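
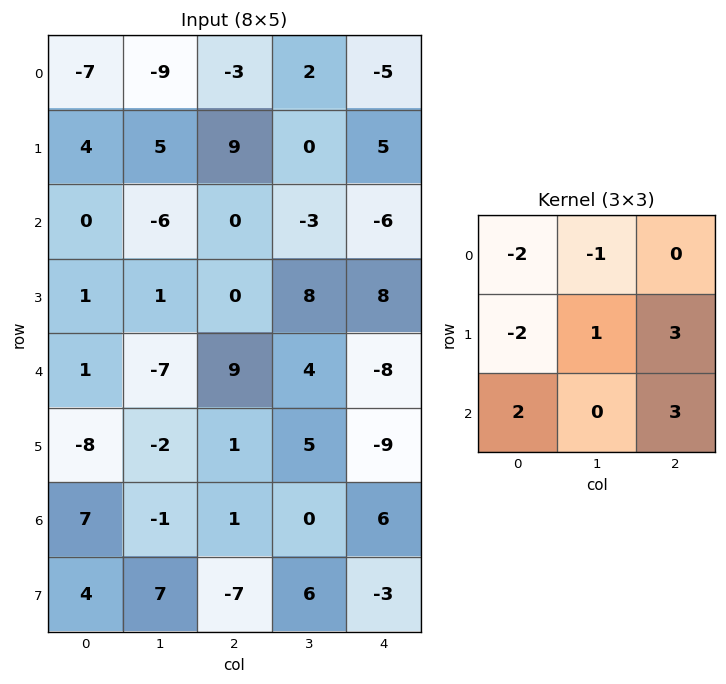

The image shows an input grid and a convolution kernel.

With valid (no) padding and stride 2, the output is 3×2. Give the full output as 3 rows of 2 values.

Output[0,0]: The receptive field on the input at this output position is [-7 -9 -3 / 4 5 9 / 0 -6 0]. Elementwise product with the kernel and sum: -7·-2 + -9·-1 + 4·-2 + 5·1 + 9·3 + 0·2 + 0·3.
Output[0,1]: The receptive field on the input at this output position is [-3 2 -5 / 9 0 5 / 0 -3 -6]. Elementwise product with the kernel and sum: -3·-2 + 2·-1 + 9·-2 + 0·1 + 5·3 + 0·2 + -6·3.

47 -17
34 29
39 -26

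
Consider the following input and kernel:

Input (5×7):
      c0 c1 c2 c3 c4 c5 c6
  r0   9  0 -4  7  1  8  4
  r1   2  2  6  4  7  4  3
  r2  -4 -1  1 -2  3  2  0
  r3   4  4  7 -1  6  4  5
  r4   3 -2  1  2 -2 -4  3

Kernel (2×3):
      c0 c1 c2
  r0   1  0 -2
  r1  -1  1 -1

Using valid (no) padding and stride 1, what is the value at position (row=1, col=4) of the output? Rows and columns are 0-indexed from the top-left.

0

The receptive field on the input at this output position is [7 4 3 / 3 2 0]. Elementwise product with the kernel and sum: 7·1 + 3·-2 + 3·-1 + 2·1 + 0·-1.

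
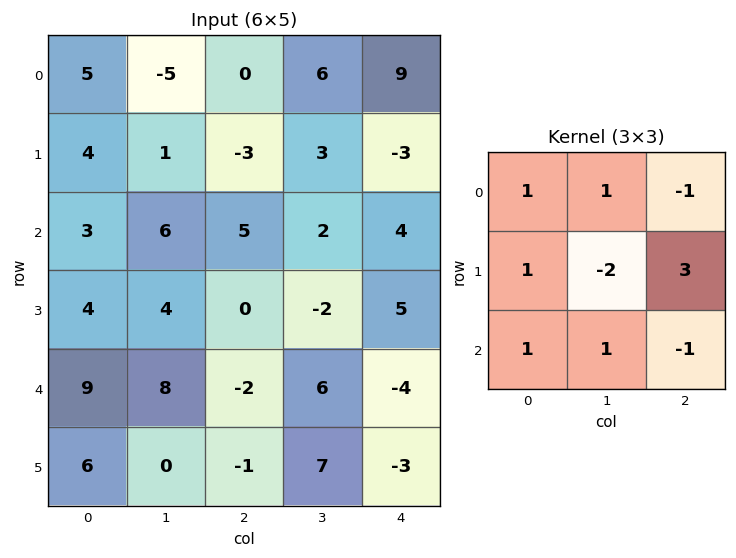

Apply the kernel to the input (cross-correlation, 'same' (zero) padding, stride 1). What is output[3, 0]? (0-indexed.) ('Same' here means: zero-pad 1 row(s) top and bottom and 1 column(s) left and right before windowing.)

The receptive field on the zero-padded input at this output position is [0 3 6 / 0 4 4 / 0 9 8]. Elementwise product with the kernel and sum: 0·1 + 3·1 + 6·-1 + 0·1 + 4·-2 + 4·3 + 0·1 + 9·1 + 8·-1.

2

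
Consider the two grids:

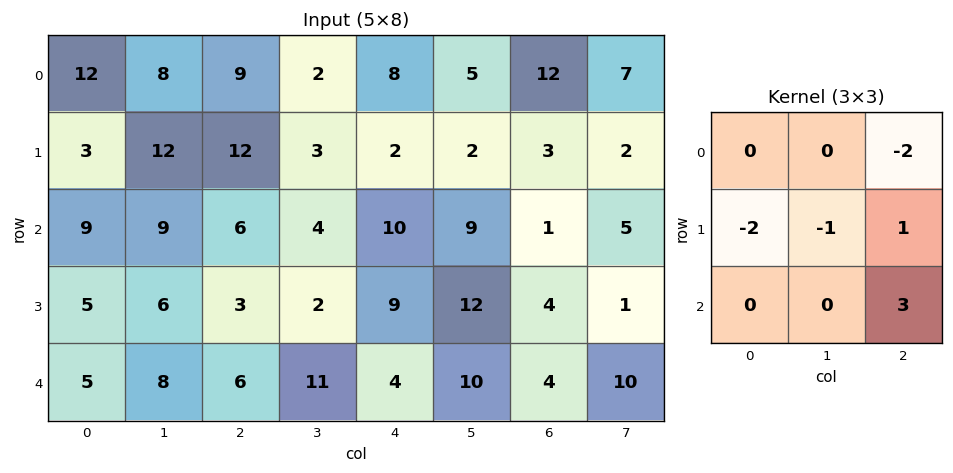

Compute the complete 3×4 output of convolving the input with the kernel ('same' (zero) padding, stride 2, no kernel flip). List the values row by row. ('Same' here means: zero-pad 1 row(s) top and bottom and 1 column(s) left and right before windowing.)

32 -14 -1 -9
-6 -20 23 -15
-9 -15 -40 -16

Output[0,0]: The receptive field on the zero-padded input at this output position is [0 0 0 / 0 12 8 / 0 3 12]. Elementwise product with the kernel and sum: 0·-2 + 0·-2 + 12·-1 + 8·1 + 12·3.
Output[0,1]: The receptive field on the zero-padded input at this output position is [0 0 0 / 8 9 2 / 12 12 3]. Elementwise product with the kernel and sum: 0·-2 + 8·-2 + 9·-1 + 2·1 + 3·3.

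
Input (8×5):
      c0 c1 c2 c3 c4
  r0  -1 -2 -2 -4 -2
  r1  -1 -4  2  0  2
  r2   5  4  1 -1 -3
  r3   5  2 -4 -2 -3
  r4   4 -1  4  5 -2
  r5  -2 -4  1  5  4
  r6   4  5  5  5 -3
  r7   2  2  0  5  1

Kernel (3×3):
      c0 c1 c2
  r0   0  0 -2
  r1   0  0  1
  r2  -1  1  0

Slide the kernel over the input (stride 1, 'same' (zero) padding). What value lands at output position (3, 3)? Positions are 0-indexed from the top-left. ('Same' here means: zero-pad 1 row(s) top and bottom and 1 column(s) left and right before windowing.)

4

The receptive field on the zero-padded input at this output position is [1 -1 -3 / -4 -2 -3 / 4 5 -2]. Elementwise product with the kernel and sum: -3·-2 + -3·1 + 4·-1 + 5·1.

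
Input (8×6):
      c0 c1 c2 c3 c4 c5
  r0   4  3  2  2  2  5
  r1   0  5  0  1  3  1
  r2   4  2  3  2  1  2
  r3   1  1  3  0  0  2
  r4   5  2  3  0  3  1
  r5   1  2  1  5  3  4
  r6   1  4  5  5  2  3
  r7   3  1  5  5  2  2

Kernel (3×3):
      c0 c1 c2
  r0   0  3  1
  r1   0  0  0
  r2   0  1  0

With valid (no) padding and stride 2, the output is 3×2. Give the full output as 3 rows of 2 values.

13 10
11 7
13 8

Output[0,0]: The receptive field on the input at this output position is [4 3 2 / 0 5 0 / 4 2 3]. Elementwise product with the kernel and sum: 3·3 + 2·1 + 2·1.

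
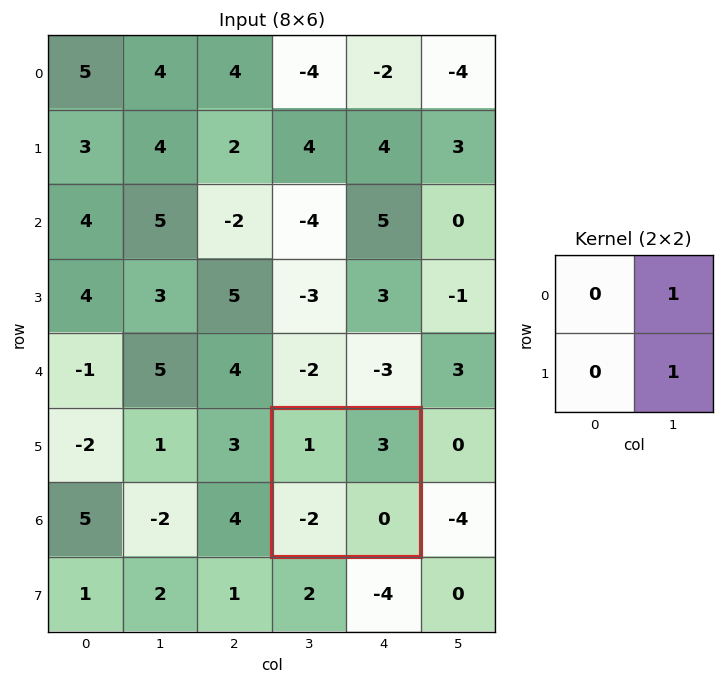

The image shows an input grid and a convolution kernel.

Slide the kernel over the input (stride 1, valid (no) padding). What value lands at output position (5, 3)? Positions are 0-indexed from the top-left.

3

The receptive field on the input at this output position is [1 3 / -2 0]. Elementwise product with the kernel and sum: 3·1 + 0·1.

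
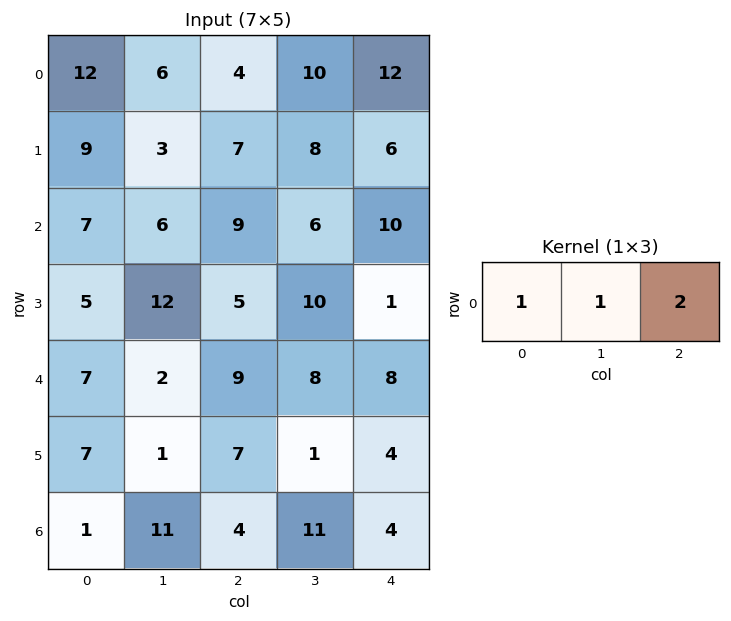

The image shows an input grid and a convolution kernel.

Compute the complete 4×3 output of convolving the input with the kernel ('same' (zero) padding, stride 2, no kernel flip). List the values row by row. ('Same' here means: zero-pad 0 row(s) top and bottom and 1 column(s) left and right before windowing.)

24 30 22
19 27 16
11 27 16
23 37 15

Output[0,0]: The receptive field on the zero-padded input at this output position is [0 12 6]. Elementwise product with the kernel and sum: 0·1 + 12·1 + 6·2.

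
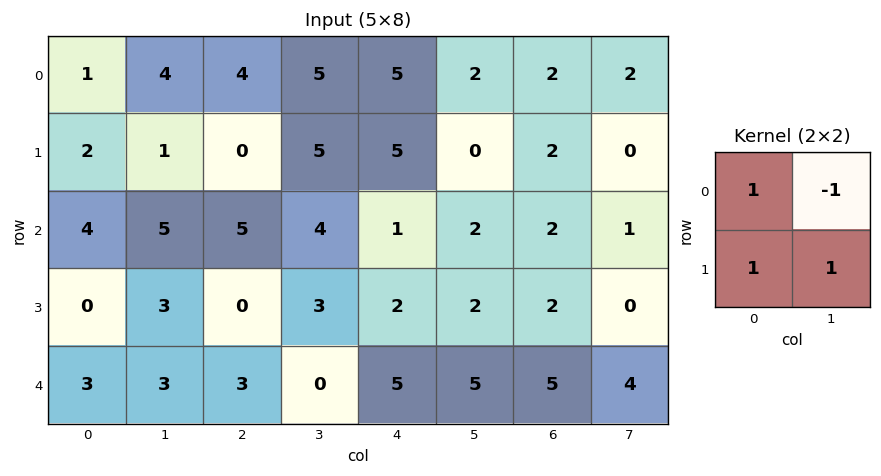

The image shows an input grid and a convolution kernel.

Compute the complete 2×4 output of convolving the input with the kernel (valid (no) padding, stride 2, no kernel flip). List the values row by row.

0 4 8 2
2 4 3 3

Output[0,0]: The receptive field on the input at this output position is [1 4 / 2 1]. Elementwise product with the kernel and sum: 1·1 + 4·-1 + 2·1 + 1·1.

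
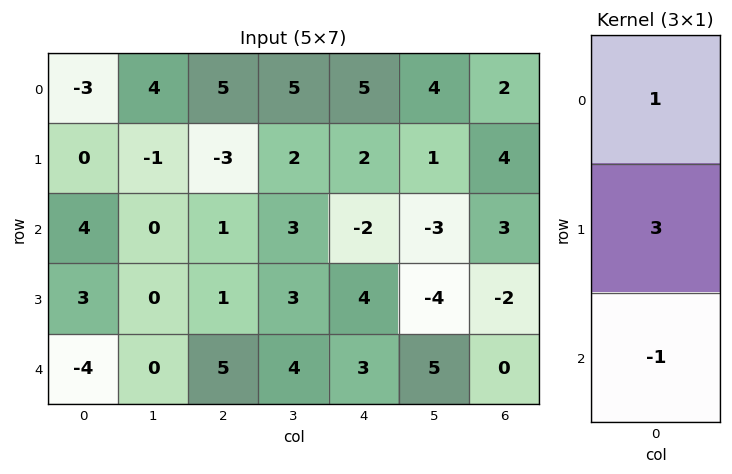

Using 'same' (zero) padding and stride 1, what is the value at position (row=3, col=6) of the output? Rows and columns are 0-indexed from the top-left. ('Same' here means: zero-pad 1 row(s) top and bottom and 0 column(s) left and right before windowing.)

-3

The receptive field on the zero-padded input at this output position is [3 / -2 / 0]. Elementwise product with the kernel and sum: 3·1 + -2·3 + 0·-1.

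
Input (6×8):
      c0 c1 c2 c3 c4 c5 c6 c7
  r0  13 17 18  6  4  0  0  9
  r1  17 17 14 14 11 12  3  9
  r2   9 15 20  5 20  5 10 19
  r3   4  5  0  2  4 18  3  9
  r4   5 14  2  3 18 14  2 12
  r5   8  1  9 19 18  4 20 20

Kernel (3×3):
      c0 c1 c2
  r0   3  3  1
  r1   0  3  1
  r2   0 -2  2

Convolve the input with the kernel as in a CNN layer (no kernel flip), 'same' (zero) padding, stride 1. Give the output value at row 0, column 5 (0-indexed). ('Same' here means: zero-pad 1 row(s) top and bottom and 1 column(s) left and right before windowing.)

-18

The receptive field on the zero-padded input at this output position is [0 0 0 / 4 0 0 / 11 12 3]. Elementwise product with the kernel and sum: 0·3 + 0·3 + 0·1 + 0·3 + 0·1 + 12·-2 + 3·2.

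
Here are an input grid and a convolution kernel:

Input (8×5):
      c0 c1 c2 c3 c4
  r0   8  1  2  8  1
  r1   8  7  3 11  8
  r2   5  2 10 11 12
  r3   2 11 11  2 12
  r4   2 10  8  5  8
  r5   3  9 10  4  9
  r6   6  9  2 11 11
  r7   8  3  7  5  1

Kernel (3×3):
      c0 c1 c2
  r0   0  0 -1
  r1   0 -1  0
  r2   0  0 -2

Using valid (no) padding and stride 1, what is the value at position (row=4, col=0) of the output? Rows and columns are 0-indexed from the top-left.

-21

The receptive field on the input at this output position is [2 10 8 / 3 9 10 / 6 9 2]. Elementwise product with the kernel and sum: 8·-1 + 9·-1 + 2·-2.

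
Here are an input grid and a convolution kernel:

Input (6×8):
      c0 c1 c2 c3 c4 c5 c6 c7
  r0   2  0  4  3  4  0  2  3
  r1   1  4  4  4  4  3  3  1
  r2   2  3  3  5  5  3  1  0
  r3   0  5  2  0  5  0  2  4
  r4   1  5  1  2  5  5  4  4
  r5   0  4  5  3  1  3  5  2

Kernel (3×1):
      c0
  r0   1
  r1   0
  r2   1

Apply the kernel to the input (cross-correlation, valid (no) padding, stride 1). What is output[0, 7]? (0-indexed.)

The receptive field on the input at this output position is [3 / 1 / 0]. Elementwise product with the kernel and sum: 3·1 + 0·1.

3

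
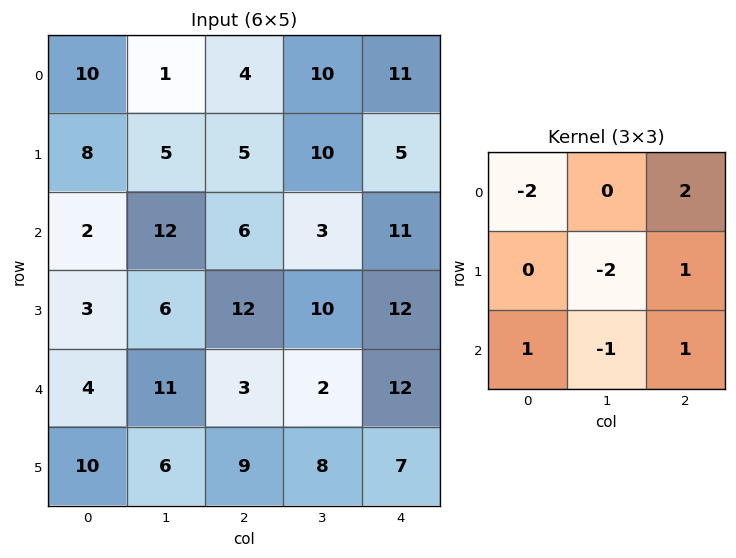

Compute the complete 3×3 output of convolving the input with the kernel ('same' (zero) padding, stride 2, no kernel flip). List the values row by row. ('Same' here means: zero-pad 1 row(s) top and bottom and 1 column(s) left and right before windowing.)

-22 12 -17
21 5 -44
11 9 -43

Output[0,0]: The receptive field on the zero-padded input at this output position is [0 0 0 / 0 10 1 / 0 8 5]. Elementwise product with the kernel and sum: 0·-2 + 0·2 + 10·-2 + 1·1 + 0·1 + 8·-1 + 5·1.
Output[0,1]: The receptive field on the zero-padded input at this output position is [0 0 0 / 1 4 10 / 5 5 10]. Elementwise product with the kernel and sum: 0·-2 + 0·2 + 4·-2 + 10·1 + 5·1 + 5·-1 + 10·1.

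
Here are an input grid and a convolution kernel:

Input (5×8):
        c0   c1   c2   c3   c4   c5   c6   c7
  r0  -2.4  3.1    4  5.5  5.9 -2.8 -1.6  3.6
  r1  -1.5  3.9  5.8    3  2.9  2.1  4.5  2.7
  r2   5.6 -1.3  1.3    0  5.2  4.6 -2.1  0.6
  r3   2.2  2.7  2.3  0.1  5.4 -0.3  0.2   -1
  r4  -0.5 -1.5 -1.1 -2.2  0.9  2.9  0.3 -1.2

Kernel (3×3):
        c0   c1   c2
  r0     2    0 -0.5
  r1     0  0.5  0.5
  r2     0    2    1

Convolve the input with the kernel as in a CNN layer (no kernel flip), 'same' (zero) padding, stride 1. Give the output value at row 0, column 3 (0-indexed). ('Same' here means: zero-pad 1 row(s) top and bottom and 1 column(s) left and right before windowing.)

14.6

The receptive field on the zero-padded input at this output position is [0 0 0 / 4 5.5 5.9 / 5.8 3 2.9]. Elementwise product with the kernel and sum: 0·2 + 0·-0.5 + 5.5·0.5 + 5.9·0.5 + 3·2 + 2.9·1.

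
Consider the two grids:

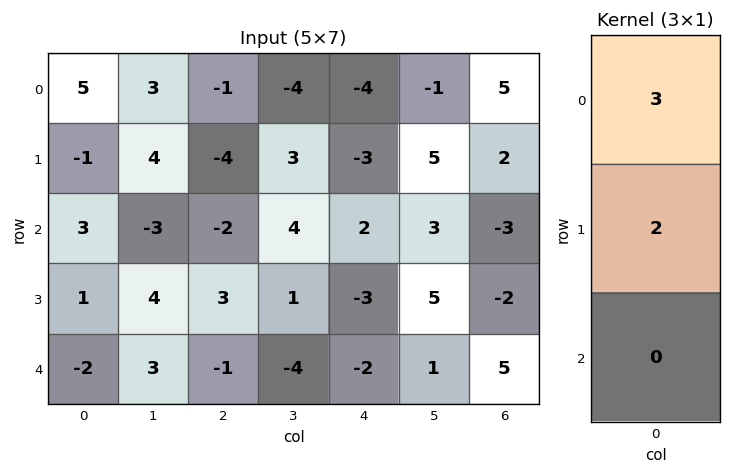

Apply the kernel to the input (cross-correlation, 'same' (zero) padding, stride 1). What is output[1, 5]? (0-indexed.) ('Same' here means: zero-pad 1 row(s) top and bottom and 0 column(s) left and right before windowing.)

7

The receptive field on the zero-padded input at this output position is [-1 / 5 / 3]. Elementwise product with the kernel and sum: -1·3 + 5·2.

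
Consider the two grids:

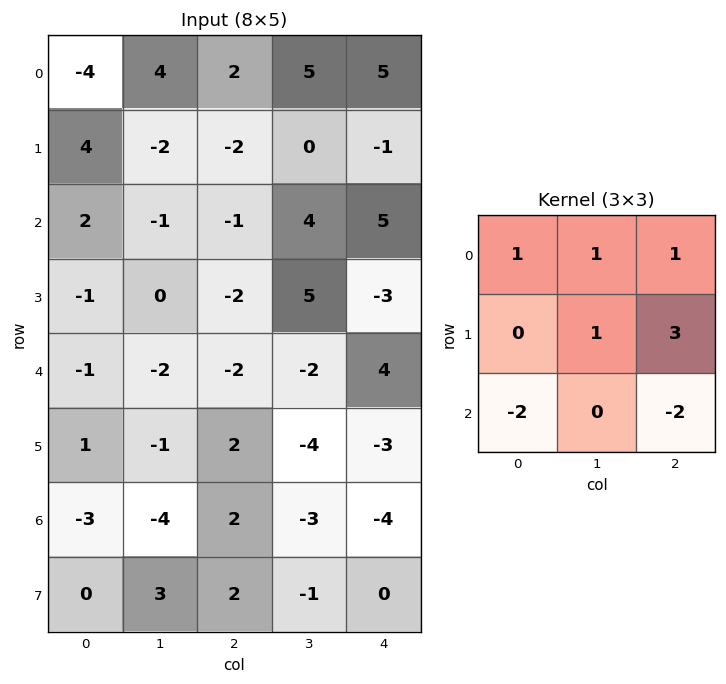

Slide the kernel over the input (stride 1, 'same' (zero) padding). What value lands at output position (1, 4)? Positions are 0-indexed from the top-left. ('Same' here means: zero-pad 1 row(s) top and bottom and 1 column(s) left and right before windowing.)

The receptive field on the zero-padded input at this output position is [5 5 0 / 0 -1 0 / 4 5 0]. Elementwise product with the kernel and sum: 5·1 + 5·1 + 0·1 + -1·1 + 0·3 + 4·-2 + 0·-2.

1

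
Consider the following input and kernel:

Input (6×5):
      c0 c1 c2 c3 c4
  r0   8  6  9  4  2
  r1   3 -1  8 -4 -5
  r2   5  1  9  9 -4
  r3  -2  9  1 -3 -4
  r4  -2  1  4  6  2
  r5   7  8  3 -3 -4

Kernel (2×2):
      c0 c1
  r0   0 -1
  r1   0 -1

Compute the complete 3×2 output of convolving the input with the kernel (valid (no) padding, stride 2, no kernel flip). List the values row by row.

Output[0,0]: The receptive field on the input at this output position is [8 6 / 3 -1]. Elementwise product with the kernel and sum: 6·-1 + -1·-1.
Output[0,1]: The receptive field on the input at this output position is [9 4 / 8 -4]. Elementwise product with the kernel and sum: 4·-1 + -4·-1.

-5 0
-10 -6
-9 -3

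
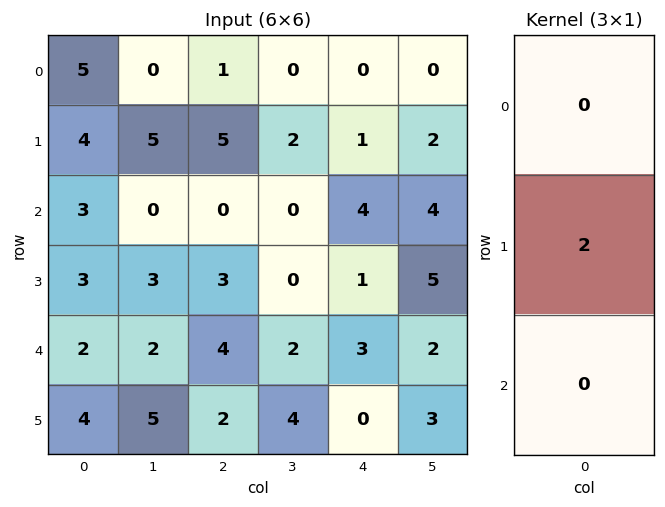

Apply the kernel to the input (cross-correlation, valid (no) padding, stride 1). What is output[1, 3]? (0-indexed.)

0

The receptive field on the input at this output position is [2 / 0 / 0]. Elementwise product with the kernel and sum: 0·2.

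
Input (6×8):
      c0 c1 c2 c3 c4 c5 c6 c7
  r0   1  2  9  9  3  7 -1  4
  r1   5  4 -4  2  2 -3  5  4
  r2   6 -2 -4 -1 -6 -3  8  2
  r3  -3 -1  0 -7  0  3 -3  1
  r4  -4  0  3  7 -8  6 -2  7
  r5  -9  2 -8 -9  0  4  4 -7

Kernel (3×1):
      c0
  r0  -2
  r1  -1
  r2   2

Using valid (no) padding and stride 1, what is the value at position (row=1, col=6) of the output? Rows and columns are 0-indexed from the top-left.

The receptive field on the input at this output position is [5 / 8 / -3]. Elementwise product with the kernel and sum: 5·-2 + 8·-1 + -3·2.

-24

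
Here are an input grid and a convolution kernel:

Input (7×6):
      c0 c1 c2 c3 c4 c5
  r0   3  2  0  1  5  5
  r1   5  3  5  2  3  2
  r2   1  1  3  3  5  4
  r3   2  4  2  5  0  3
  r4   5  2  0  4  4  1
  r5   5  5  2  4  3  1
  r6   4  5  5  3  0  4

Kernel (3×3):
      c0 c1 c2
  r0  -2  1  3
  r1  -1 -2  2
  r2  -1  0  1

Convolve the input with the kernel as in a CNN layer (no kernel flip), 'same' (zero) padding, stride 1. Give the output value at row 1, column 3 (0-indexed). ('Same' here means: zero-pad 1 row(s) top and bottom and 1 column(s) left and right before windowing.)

The receptive field on the zero-padded input at this output position is [0 1 5 / 5 2 3 / 3 3 5]. Elementwise product with the kernel and sum: 0·-2 + 1·1 + 5·3 + 5·-1 + 2·-2 + 3·2 + 3·-1 + 5·1.

15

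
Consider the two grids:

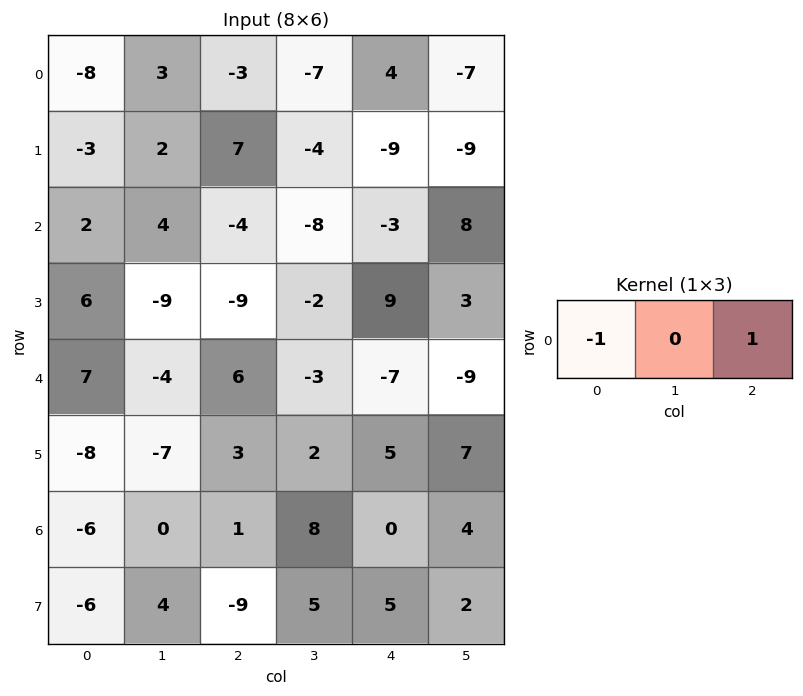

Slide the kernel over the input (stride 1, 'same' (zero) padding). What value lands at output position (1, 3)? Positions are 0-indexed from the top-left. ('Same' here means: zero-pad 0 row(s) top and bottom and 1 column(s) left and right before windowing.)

-16

The receptive field on the zero-padded input at this output position is [7 -4 -9]. Elementwise product with the kernel and sum: 7·-1 + -9·1.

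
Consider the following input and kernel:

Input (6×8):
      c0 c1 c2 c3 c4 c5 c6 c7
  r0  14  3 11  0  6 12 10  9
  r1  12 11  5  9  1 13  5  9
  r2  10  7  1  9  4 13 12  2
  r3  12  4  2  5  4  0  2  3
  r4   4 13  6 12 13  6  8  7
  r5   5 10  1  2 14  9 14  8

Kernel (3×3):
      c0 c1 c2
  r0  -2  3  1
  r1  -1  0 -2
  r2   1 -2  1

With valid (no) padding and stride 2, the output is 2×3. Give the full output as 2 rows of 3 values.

Output[0,0]: The receptive field on the input at this output position is [14 3 11 / 12 11 5 / 10 7 1]. Elementwise product with the kernel and sum: 14·-2 + 3·3 + 11·1 + 12·-1 + 5·-2 + 10·1 + 7·-2 + 1·1.
Output[0,1]: The receptive field on the input at this output position is [11 0 6 / 5 9 1 / 1 9 4]. Elementwise product with the kernel and sum: 11·-2 + 0·3 + 6·1 + 5·-1 + 1·-2 + 1·1 + 9·-2 + 4·1.

-33 -36 13
-30 14 44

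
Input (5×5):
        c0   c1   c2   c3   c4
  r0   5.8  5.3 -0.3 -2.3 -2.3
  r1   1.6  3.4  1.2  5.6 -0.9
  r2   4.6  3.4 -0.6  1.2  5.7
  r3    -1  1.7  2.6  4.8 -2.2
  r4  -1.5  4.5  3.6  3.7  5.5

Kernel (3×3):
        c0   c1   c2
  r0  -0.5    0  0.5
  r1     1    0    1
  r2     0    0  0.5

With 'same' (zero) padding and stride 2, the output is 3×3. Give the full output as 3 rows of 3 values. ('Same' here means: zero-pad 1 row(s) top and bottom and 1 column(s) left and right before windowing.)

7 5.8 -2.3
5.95 8.1 -1.6
5.35 9.75 1.3

Output[0,0]: The receptive field on the zero-padded input at this output position is [0 0 0 / 0 5.8 5.3 / 0 1.6 3.4]. Elementwise product with the kernel and sum: 0·-0.5 + 0·0.5 + 0·1 + 5.3·1 + 3.4·0.5.
Output[0,1]: The receptive field on the zero-padded input at this output position is [0 0 0 / 5.3 -0.3 -2.3 / 3.4 1.2 5.6]. Elementwise product with the kernel and sum: 0·-0.5 + 0·0.5 + 5.3·1 + -2.3·1 + 5.6·0.5.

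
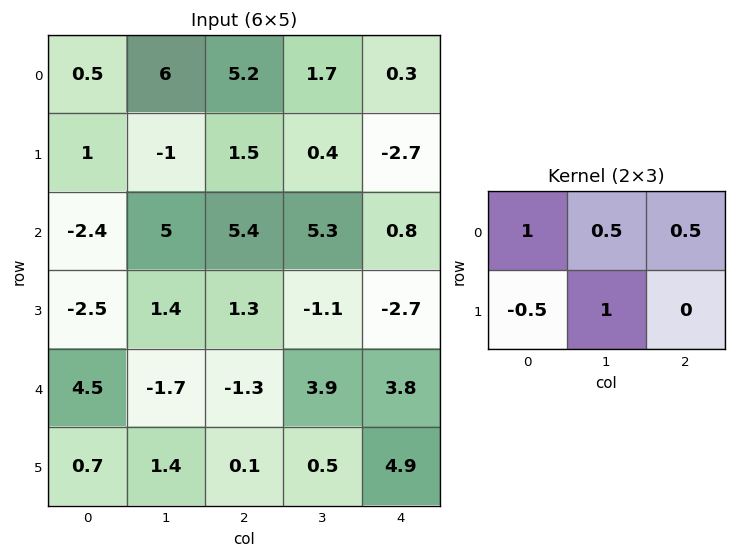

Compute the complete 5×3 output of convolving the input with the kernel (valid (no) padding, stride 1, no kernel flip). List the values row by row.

4.6 11.45 5.85
7.45 2.85 2.95
5.45 10.95 6.7
-5.1 1.05 3.95
4.05 -1 3

Output[0,0]: The receptive field on the input at this output position is [0.5 6 5.2 / 1 -1 1.5]. Elementwise product with the kernel and sum: 0.5·1 + 6·0.5 + 5.2·0.5 + 1·-0.5 + -1·1.
Output[0,1]: The receptive field on the input at this output position is [6 5.2 1.7 / -1 1.5 0.4]. Elementwise product with the kernel and sum: 6·1 + 5.2·0.5 + 1.7·0.5 + -1·-0.5 + 1.5·1.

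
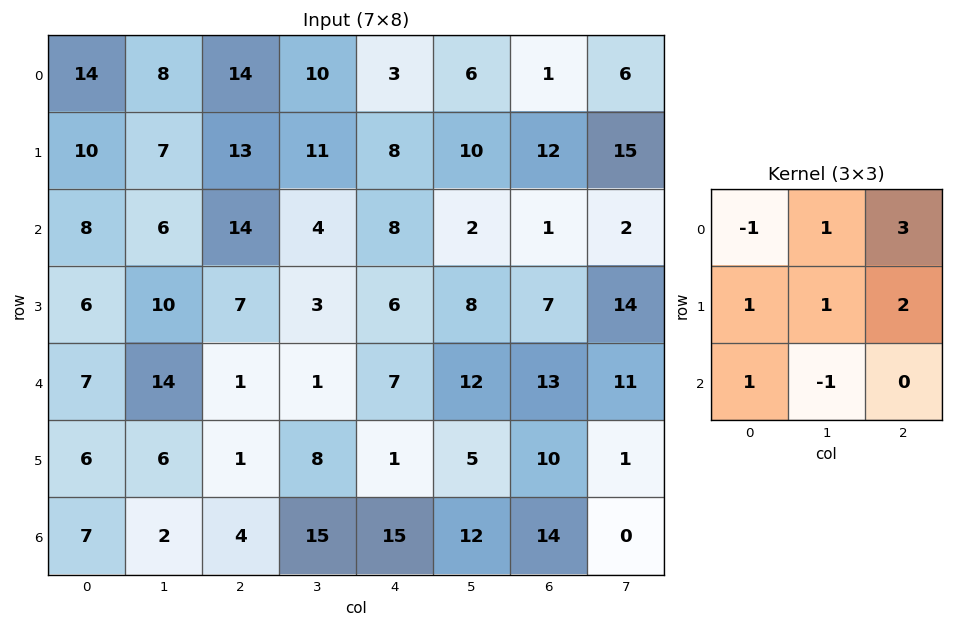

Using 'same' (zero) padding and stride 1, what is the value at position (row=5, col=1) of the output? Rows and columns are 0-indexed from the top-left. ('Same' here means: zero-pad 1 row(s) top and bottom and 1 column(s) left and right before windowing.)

29

The receptive field on the zero-padded input at this output position is [7 14 1 / 6 6 1 / 7 2 4]. Elementwise product with the kernel and sum: 7·-1 + 14·1 + 1·3 + 6·1 + 6·1 + 1·2 + 7·1 + 2·-1.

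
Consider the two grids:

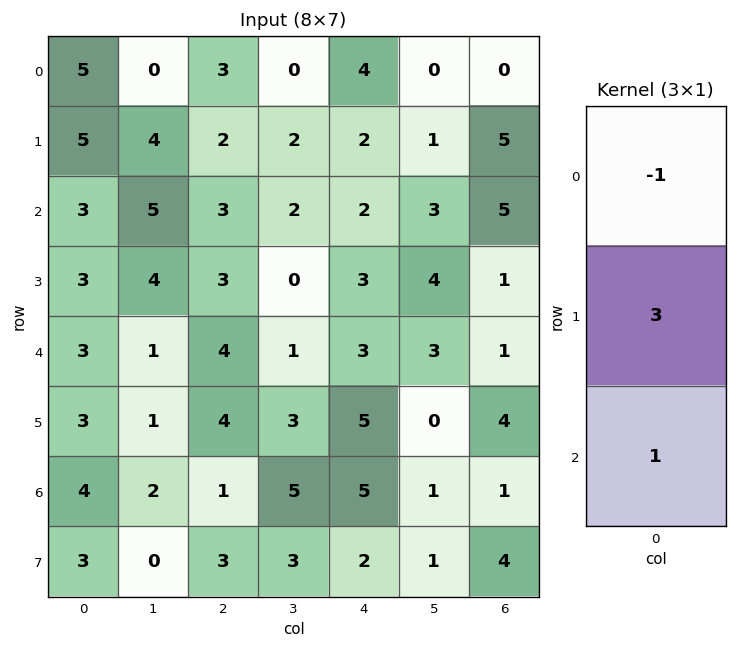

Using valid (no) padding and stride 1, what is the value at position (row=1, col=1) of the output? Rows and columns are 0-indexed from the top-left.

The receptive field on the input at this output position is [4 / 5 / 4]. Elementwise product with the kernel and sum: 4·-1 + 5·3 + 4·1.

15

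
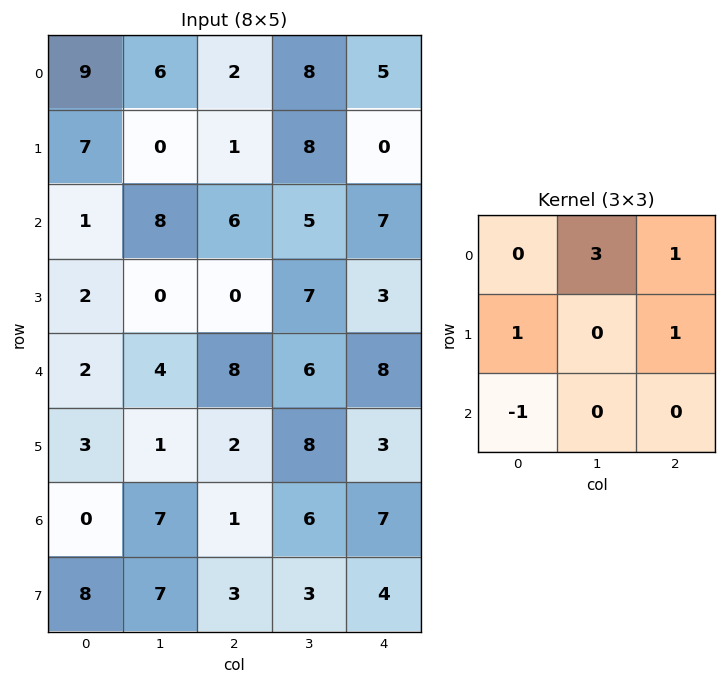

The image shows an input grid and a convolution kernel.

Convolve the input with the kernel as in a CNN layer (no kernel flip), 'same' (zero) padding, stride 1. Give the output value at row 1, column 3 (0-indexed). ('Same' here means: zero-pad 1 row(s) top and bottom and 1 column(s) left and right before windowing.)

The receptive field on the zero-padded input at this output position is [2 8 5 / 1 8 0 / 6 5 7]. Elementwise product with the kernel and sum: 8·3 + 5·1 + 1·1 + 0·1 + 6·-1.

24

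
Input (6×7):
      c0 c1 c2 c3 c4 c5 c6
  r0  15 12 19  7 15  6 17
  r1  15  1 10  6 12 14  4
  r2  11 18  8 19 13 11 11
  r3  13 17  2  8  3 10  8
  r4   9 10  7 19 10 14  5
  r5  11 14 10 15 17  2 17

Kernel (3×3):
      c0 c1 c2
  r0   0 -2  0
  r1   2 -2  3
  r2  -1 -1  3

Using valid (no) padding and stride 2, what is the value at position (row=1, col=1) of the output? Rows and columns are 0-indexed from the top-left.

The receptive field on the input at this output position is [8 19 13 / 2 8 3 / 7 19 10]. Elementwise product with the kernel and sum: 19·-2 + 2·2 + 8·-2 + 3·3 + 7·-1 + 19·-1 + 10·3.

-37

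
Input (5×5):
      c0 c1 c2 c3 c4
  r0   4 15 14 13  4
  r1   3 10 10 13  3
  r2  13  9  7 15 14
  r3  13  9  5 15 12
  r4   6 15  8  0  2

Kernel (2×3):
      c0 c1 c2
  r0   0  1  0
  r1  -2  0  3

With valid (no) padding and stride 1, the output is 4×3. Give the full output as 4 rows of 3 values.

39 33 2
5 37 41
-2 34 41
21 -25 5

Output[0,0]: The receptive field on the input at this output position is [4 15 14 / 3 10 10]. Elementwise product with the kernel and sum: 15·1 + 3·-2 + 10·3.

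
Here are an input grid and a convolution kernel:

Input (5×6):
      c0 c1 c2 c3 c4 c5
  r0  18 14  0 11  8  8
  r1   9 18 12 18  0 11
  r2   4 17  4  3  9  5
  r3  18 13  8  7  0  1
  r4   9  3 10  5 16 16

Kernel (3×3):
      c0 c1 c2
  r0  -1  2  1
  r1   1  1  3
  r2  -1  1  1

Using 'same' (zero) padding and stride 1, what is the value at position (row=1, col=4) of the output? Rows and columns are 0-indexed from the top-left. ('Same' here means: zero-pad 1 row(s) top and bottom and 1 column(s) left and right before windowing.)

The receptive field on the zero-padded input at this output position is [11 8 8 / 18 0 11 / 3 9 5]. Elementwise product with the kernel and sum: 11·-1 + 8·2 + 8·1 + 18·1 + 0·1 + 11·3 + 3·-1 + 9·1 + 5·1.

75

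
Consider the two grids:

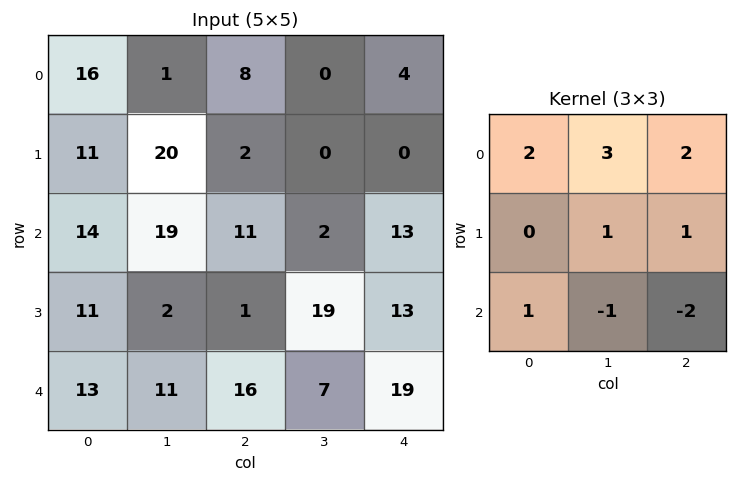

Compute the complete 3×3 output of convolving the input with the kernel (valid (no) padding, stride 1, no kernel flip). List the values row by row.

Output[0,0]: The receptive field on the input at this output position is [16 1 8 / 11 20 2 / 14 19 11]. Elementwise product with the kernel and sum: 16·2 + 1·3 + 8·2 + 20·1 + 2·1 + 14·1 + 19·-1 + 11·-2.

46 32 7
123 22 -25
80 76 57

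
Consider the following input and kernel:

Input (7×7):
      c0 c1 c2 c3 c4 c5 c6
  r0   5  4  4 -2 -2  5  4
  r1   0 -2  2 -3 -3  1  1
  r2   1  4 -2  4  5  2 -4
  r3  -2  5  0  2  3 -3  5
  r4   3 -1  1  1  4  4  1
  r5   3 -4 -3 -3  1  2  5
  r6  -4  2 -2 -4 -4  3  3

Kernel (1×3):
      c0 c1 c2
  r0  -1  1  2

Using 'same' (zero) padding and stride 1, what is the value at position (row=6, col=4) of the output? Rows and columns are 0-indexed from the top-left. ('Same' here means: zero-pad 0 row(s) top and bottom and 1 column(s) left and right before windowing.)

The receptive field on the zero-padded input at this output position is [-4 -4 3]. Elementwise product with the kernel and sum: -4·-1 + -4·1 + 3·2.

6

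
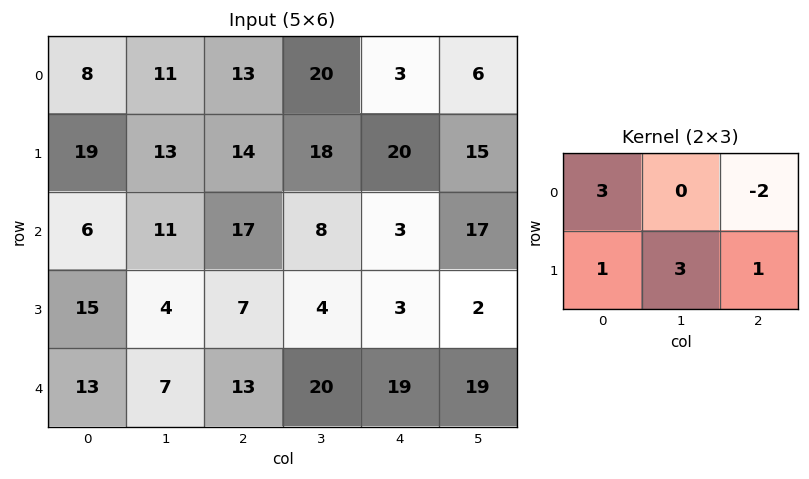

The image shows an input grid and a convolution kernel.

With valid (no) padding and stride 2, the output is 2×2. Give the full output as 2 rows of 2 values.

70 121
18 67

Output[0,0]: The receptive field on the input at this output position is [8 11 13 / 19 13 14]. Elementwise product with the kernel and sum: 8·3 + 13·-2 + 19·1 + 13·3 + 14·1.
Output[0,1]: The receptive field on the input at this output position is [13 20 3 / 14 18 20]. Elementwise product with the kernel and sum: 13·3 + 3·-2 + 14·1 + 18·3 + 20·1.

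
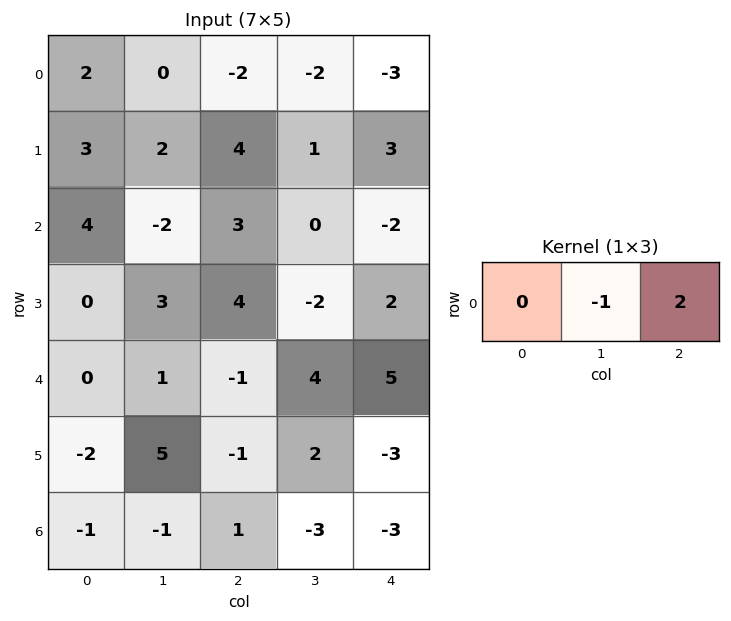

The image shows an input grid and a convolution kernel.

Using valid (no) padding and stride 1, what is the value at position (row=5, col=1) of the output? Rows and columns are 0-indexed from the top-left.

5

The receptive field on the input at this output position is [5 -1 2]. Elementwise product with the kernel and sum: -1·-1 + 2·2.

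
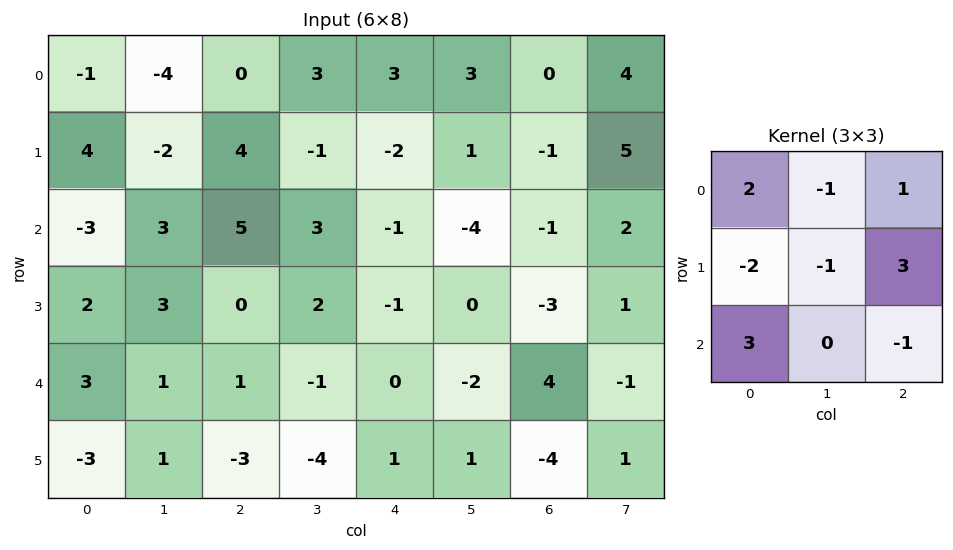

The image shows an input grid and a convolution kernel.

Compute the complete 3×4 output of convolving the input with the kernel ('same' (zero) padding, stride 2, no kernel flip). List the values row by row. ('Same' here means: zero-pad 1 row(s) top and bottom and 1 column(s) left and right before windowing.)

-9 12 -4 4
3 -4 -10 22
0 9 -12 3

Output[0,0]: The receptive field on the zero-padded input at this output position is [0 0 0 / 0 -1 -4 / 0 4 -2]. Elementwise product with the kernel and sum: 0·2 + 0·-1 + 0·1 + 0·-2 + -1·-1 + -4·3 + 0·3 + -2·-1.
Output[0,1]: The receptive field on the zero-padded input at this output position is [0 0 0 / -4 0 3 / -2 4 -1]. Elementwise product with the kernel and sum: 0·2 + 0·-1 + 0·1 + -4·-2 + 0·-1 + 3·3 + -2·3 + -1·-1.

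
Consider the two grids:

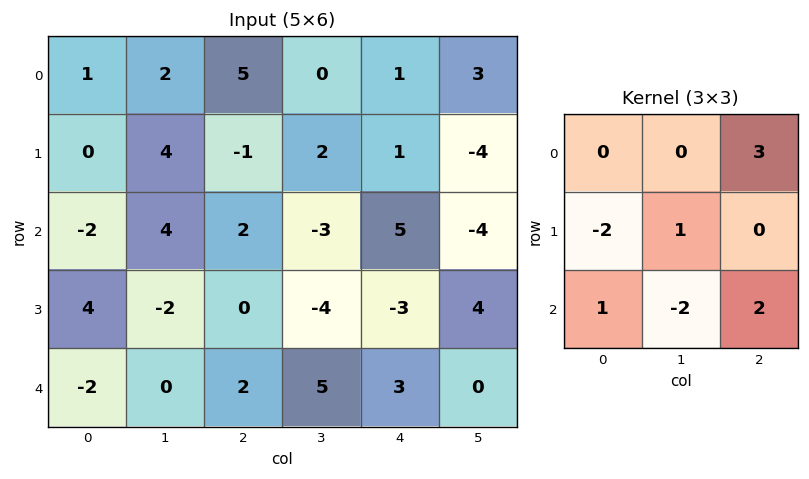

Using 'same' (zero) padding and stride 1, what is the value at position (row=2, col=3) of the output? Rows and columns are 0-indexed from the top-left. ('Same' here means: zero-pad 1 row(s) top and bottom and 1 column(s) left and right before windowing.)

-2

The receptive field on the zero-padded input at this output position is [-1 2 1 / 2 -3 5 / 0 -4 -3]. Elementwise product with the kernel and sum: 1·3 + 2·-2 + -3·1 + 0·1 + -4·-2 + -3·2.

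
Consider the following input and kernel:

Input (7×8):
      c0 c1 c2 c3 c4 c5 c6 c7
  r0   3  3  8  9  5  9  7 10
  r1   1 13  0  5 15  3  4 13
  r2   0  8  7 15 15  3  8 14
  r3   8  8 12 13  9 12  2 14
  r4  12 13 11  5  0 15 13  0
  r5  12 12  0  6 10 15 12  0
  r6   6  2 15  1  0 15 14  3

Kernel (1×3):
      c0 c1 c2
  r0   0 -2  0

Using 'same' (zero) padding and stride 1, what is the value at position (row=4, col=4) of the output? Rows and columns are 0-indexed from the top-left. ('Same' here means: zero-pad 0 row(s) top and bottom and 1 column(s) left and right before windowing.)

0

The receptive field on the zero-padded input at this output position is [5 0 15]. Elementwise product with the kernel and sum: 0·-2.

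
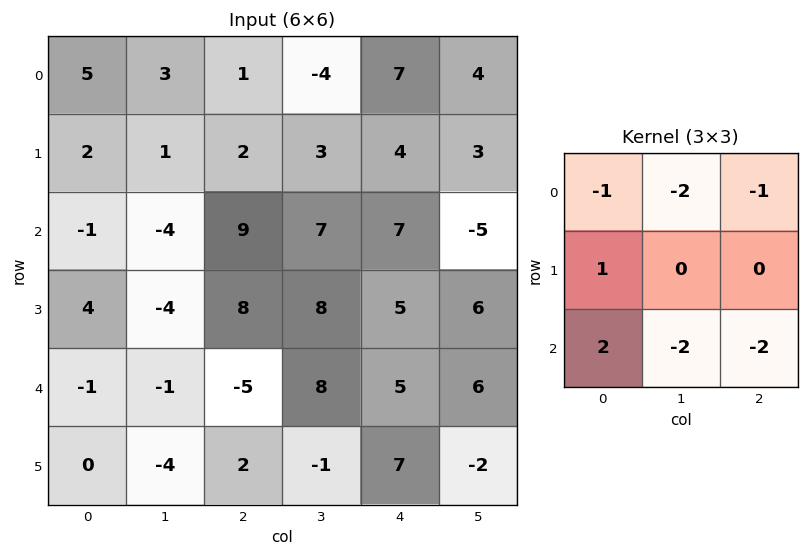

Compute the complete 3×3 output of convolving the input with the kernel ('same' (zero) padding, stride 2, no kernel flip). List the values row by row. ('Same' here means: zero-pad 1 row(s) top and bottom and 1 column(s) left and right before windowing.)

-6 -5 -12
-5 -52 -13
4 -31 -28

Output[0,0]: The receptive field on the zero-padded input at this output position is [0 0 0 / 0 5 3 / 0 2 1]. Elementwise product with the kernel and sum: 0·-1 + 0·-2 + 0·-1 + 0·1 + 0·2 + 2·-2 + 1·-2.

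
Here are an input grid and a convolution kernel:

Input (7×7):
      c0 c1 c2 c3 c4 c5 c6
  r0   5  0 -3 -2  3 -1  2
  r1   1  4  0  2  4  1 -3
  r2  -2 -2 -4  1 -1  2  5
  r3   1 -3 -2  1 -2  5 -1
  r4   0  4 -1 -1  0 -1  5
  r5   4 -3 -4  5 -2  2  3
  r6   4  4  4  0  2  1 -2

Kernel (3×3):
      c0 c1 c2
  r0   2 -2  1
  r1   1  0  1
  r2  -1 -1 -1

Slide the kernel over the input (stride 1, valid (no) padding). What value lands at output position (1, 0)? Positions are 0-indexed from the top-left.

-8

The receptive field on the input at this output position is [1 4 0 / -2 -2 -4 / 1 -3 -2]. Elementwise product with the kernel and sum: 1·2 + 4·-2 + 0·1 + -2·1 + -4·1 + 1·-1 + -3·-1 + -2·-1.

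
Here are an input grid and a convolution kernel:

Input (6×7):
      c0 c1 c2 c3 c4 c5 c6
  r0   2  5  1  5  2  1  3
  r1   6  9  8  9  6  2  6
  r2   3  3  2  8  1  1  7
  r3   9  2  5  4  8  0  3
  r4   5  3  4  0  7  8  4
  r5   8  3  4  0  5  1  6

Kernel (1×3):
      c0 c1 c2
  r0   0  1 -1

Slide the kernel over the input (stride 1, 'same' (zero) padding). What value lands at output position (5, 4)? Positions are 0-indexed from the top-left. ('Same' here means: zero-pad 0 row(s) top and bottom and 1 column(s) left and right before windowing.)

4

The receptive field on the zero-padded input at this output position is [0 5 1]. Elementwise product with the kernel and sum: 5·1 + 1·-1.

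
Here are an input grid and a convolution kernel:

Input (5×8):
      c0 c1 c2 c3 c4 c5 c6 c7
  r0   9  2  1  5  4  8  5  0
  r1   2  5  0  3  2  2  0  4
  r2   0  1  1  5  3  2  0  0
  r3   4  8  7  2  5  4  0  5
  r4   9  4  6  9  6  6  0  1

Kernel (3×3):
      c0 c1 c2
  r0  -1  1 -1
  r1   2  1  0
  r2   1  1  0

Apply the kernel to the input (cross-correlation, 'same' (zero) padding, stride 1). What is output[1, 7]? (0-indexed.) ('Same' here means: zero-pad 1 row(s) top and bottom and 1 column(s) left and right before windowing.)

The receptive field on the zero-padded input at this output position is [5 0 0 / 0 4 0 / 0 0 0]. Elementwise product with the kernel and sum: 5·-1 + 0·1 + 0·-1 + 0·2 + 4·1 + 0·1 + 0·1.

-1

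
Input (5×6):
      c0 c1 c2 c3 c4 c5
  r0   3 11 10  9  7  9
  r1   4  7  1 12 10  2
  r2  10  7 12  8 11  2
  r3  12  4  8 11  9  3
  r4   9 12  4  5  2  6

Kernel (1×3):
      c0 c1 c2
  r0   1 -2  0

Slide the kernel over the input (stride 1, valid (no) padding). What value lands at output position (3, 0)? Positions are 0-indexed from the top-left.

4

The receptive field on the input at this output position is [12 4 8]. Elementwise product with the kernel and sum: 12·1 + 4·-2.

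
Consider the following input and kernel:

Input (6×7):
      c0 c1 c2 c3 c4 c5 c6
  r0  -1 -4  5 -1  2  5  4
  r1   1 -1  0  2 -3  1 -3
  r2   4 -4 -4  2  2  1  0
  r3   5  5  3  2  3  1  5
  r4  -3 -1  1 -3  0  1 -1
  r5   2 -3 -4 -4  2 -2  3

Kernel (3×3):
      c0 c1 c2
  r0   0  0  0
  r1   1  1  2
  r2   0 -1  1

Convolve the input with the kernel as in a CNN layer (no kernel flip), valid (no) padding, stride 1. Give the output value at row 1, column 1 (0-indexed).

The receptive field on the input at this output position is [-1 0 2 / -4 -4 2 / 5 3 2]. Elementwise product with the kernel and sum: -4·1 + -4·1 + 2·2 + 3·-1 + 2·1.

-5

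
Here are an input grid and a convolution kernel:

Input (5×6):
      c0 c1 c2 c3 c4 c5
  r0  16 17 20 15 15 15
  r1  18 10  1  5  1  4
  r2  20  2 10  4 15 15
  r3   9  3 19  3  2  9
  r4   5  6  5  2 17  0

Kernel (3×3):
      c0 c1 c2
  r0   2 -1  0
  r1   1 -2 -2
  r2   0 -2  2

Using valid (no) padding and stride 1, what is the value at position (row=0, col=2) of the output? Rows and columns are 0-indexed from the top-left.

36

The receptive field on the input at this output position is [20 15 15 / 1 5 1 / 10 4 15]. Elementwise product with the kernel and sum: 20·2 + 15·-1 + 1·1 + 5·-2 + 1·-2 + 4·-2 + 15·2.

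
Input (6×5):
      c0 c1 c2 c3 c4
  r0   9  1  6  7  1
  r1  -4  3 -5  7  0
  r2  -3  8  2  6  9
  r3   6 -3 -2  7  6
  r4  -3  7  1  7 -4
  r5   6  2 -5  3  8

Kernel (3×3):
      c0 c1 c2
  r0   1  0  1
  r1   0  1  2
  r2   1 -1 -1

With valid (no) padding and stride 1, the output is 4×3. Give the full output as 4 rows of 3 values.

-5 17 1
14 16 4
-19 25 28
22 23 -13

Output[0,0]: The receptive field on the input at this output position is [9 1 6 / -4 3 -5 / -3 8 2]. Elementwise product with the kernel and sum: 9·1 + 6·1 + 3·1 + -5·2 + -3·1 + 8·-1 + 2·-1.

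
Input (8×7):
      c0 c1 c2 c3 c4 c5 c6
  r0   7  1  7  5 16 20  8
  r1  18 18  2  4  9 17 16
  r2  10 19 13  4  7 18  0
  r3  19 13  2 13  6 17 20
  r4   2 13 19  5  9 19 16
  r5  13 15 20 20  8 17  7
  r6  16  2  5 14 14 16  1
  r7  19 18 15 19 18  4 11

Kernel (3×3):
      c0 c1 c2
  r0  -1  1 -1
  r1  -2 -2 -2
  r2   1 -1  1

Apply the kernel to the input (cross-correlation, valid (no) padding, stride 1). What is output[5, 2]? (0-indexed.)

-60

The receptive field on the input at this output position is [20 20 8 / 5 14 14 / 15 19 18]. Elementwise product with the kernel and sum: 20·-1 + 20·1 + 8·-1 + 5·-2 + 14·-2 + 14·-2 + 15·1 + 19·-1 + 18·1.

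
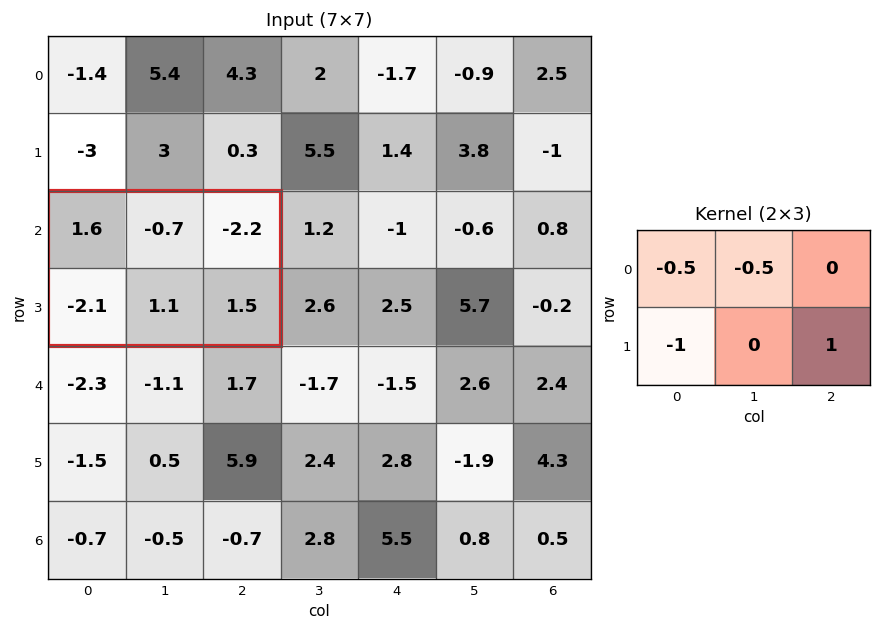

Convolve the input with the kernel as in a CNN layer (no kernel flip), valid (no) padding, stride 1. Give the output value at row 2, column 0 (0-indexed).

3.15

The receptive field on the input at this output position is [1.6 -0.7 -2.2 / -2.1 1.1 1.5]. Elementwise product with the kernel and sum: 1.6·-0.5 + -0.7·-0.5 + -2.1·-1 + 1.5·1.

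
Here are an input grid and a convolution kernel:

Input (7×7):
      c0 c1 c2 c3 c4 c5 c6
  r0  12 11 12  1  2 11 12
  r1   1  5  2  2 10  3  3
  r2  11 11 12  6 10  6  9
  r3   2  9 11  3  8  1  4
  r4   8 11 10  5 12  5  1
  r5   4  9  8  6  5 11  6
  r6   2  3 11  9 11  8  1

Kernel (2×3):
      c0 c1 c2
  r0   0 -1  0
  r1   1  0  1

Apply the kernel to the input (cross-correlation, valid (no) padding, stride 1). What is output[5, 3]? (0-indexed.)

The receptive field on the input at this output position is [6 5 11 / 9 11 8]. Elementwise product with the kernel and sum: 5·-1 + 9·1 + 8·1.

12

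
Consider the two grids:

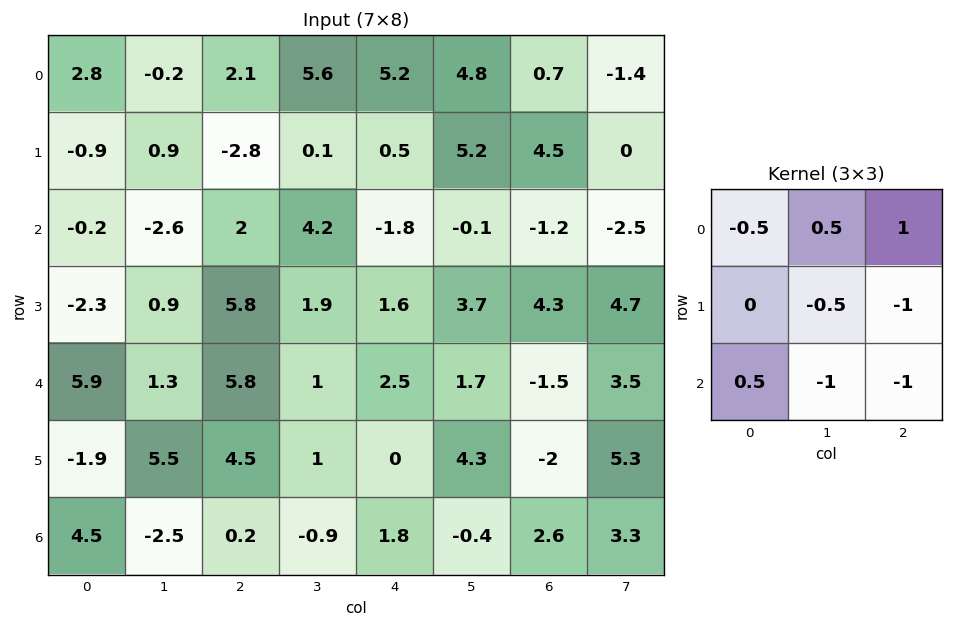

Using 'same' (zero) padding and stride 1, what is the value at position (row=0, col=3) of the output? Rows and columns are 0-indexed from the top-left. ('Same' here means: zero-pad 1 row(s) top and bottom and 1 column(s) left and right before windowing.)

-10

The receptive field on the zero-padded input at this output position is [0 0 0 / 2.1 5.6 5.2 / -2.8 0.1 0.5]. Elementwise product with the kernel and sum: 0·-0.5 + 0·0.5 + 0·1 + 5.6·-0.5 + 5.2·-1 + -2.8·0.5 + 0.1·-1 + 0.5·-1.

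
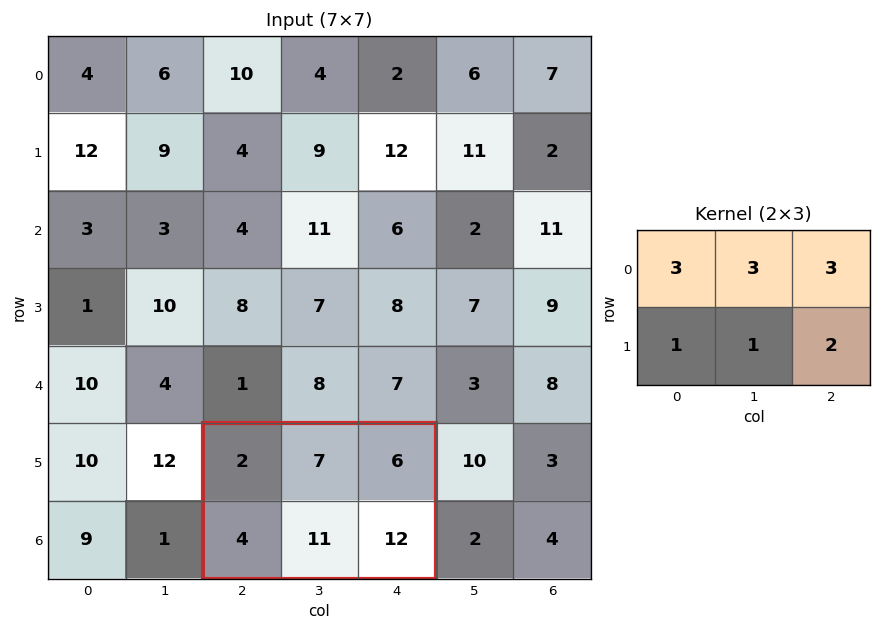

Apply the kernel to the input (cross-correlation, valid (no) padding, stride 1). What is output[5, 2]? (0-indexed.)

The receptive field on the input at this output position is [2 7 6 / 4 11 12]. Elementwise product with the kernel and sum: 2·3 + 7·3 + 6·3 + 4·1 + 11·1 + 12·2.

84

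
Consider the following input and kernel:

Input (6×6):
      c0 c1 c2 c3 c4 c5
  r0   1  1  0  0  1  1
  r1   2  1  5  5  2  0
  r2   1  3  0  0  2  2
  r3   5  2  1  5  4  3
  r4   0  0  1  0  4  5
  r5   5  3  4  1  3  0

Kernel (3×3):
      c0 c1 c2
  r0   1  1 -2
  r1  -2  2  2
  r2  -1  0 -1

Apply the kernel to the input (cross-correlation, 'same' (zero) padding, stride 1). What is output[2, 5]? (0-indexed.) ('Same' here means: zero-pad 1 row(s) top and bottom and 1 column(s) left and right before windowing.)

The receptive field on the zero-padded input at this output position is [2 0 0 / 2 2 0 / 4 3 0]. Elementwise product with the kernel and sum: 2·1 + 0·1 + 0·-2 + 2·-2 + 2·2 + 0·2 + 4·-1 + 0·-1.

-2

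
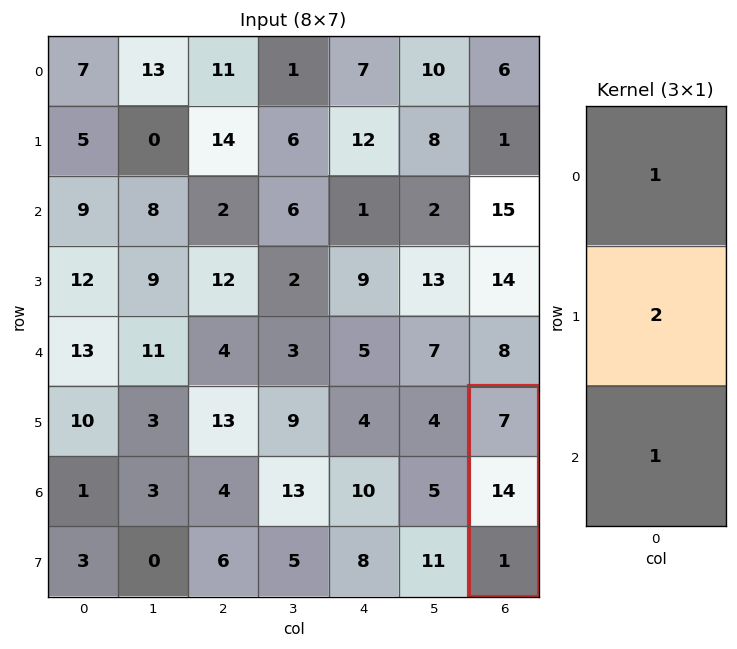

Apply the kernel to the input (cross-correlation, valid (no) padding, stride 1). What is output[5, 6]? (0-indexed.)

The receptive field on the input at this output position is [7 / 14 / 1]. Elementwise product with the kernel and sum: 7·1 + 14·2 + 1·1.

36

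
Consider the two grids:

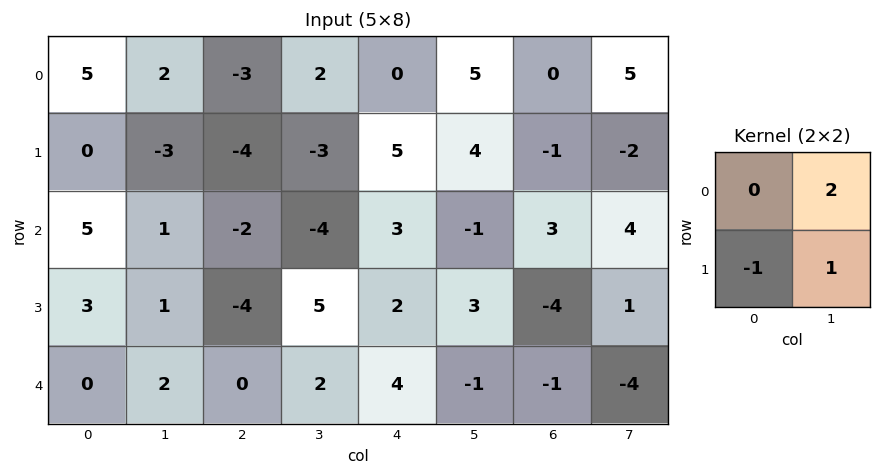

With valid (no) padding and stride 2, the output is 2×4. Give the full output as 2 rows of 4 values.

Output[0,0]: The receptive field on the input at this output position is [5 2 / 0 -3]. Elementwise product with the kernel and sum: 2·2 + 0·-1 + -3·1.

1 5 9 9
0 1 -1 13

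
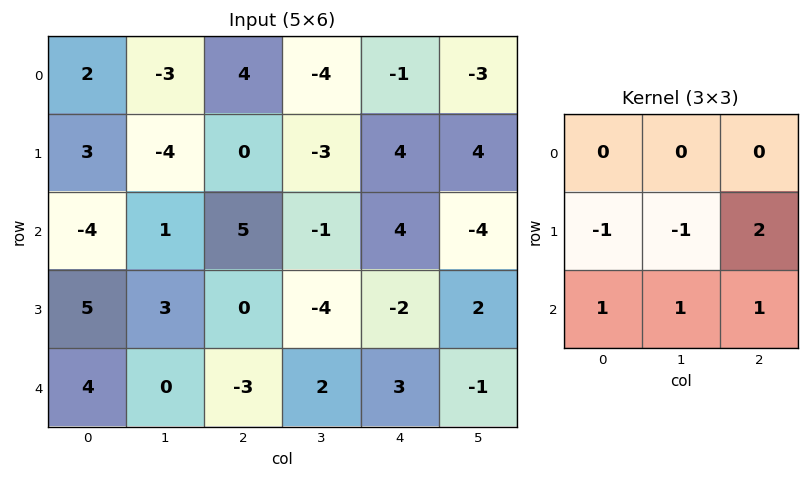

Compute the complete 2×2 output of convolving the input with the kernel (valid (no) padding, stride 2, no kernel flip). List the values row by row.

Output[0,0]: The receptive field on the input at this output position is [2 -3 4 / 3 -4 0 / -4 1 5]. Elementwise product with the kernel and sum: 3·-1 + -4·-1 + 0·2 + -4·1 + 1·1 + 5·1.
Output[0,1]: The receptive field on the input at this output position is [4 -4 -1 / 0 -3 4 / 5 -1 4]. Elementwise product with the kernel and sum: 0·-1 + -3·-1 + 4·2 + 5·1 + -1·1 + 4·1.

3 19
-7 2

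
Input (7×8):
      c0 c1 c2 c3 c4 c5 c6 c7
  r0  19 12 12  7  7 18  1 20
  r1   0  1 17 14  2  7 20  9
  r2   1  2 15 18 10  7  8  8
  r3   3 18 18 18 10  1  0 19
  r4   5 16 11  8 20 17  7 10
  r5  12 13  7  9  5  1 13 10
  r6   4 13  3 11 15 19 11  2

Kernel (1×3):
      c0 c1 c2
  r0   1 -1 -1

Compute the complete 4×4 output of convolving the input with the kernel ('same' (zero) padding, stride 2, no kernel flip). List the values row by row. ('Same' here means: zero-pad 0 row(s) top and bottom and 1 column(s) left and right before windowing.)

-31 -7 -18 -3
-3 -31 1 -9
-21 -3 -29 0
-17 -1 -23 6

Output[0,0]: The receptive field on the zero-padded input at this output position is [0 19 12]. Elementwise product with the kernel and sum: 0·1 + 19·-1 + 12·-1.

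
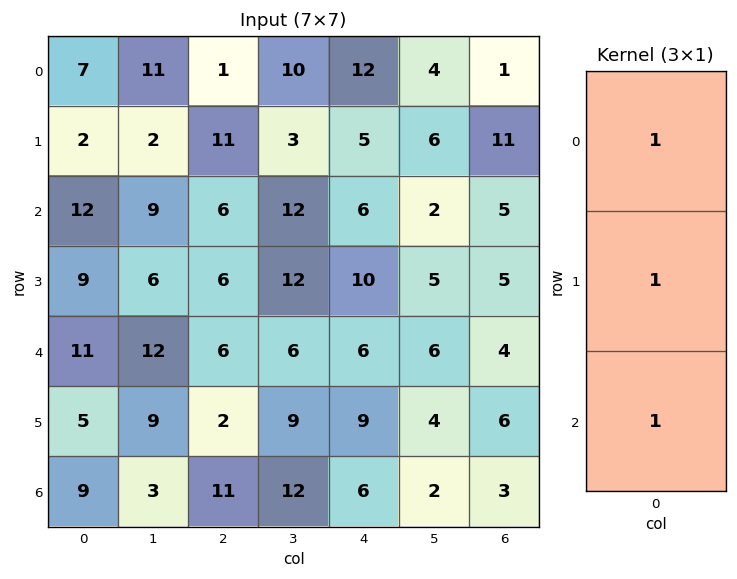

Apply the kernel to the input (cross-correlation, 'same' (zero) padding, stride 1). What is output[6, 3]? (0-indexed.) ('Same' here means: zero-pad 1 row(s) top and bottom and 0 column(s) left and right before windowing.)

The receptive field on the zero-padded input at this output position is [9 / 12 / 0]. Elementwise product with the kernel and sum: 9·1 + 12·1 + 0·1.

21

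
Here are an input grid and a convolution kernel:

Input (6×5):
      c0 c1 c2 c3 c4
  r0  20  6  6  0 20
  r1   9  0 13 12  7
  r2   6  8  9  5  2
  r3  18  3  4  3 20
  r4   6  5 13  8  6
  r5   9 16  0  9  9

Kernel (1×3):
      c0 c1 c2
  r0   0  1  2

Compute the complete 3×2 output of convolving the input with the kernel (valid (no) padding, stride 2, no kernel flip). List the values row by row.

18 40
26 9
31 20

Output[0,0]: The receptive field on the input at this output position is [20 6 6]. Elementwise product with the kernel and sum: 6·1 + 6·2.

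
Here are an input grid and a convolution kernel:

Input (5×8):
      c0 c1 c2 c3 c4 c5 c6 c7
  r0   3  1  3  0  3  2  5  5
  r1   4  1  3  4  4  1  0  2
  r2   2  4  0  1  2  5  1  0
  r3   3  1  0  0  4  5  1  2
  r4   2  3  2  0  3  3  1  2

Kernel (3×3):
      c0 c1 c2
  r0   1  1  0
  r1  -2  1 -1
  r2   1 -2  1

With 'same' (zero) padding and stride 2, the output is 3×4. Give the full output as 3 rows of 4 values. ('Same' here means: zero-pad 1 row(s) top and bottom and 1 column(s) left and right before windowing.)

Output[0,0]: The receptive field on the zero-padded input at this output position is [0 0 0 / 0 3 1 / 0 4 1]. Elementwise product with the kernel and sum: 0·1 + 0·1 + 0·-2 + 3·1 + 1·-1 + 0·1 + 4·-2 + 1·1.
Output[0,1]: The receptive field on the zero-padded input at this output position is [0 0 0 / 1 3 0 / 1 3 4]. Elementwise product with the kernel and sum: 0·1 + 0·1 + 1·-2 + 3·1 + 0·-1 + 1·1 + 3·-2 + 4·1.

-5 0 -2 -1
-3 -4 0 -3
2 -3 4 -1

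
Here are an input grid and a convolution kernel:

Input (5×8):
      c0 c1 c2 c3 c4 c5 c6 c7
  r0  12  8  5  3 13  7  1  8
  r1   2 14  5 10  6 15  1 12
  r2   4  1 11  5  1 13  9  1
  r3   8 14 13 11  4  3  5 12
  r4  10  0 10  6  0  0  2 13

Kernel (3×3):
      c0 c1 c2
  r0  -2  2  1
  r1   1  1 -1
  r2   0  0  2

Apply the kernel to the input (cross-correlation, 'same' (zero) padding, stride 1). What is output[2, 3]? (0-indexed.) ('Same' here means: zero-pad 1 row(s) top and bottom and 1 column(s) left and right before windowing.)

39

The receptive field on the zero-padded input at this output position is [5 10 6 / 11 5 1 / 13 11 4]. Elementwise product with the kernel and sum: 5·-2 + 10·2 + 6·1 + 11·1 + 5·1 + 1·-1 + 4·2.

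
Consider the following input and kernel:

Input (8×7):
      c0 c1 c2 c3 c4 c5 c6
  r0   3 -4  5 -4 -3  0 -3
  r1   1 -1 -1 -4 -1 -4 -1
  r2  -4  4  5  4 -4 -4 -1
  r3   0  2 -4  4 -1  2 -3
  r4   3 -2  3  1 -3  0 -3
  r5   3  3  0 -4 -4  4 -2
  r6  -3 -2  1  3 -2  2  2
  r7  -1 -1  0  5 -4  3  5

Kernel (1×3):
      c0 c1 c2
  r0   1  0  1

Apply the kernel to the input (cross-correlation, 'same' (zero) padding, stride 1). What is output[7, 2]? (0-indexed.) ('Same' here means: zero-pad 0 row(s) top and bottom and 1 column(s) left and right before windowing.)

4

The receptive field on the zero-padded input at this output position is [-1 0 5]. Elementwise product with the kernel and sum: -1·1 + 5·1.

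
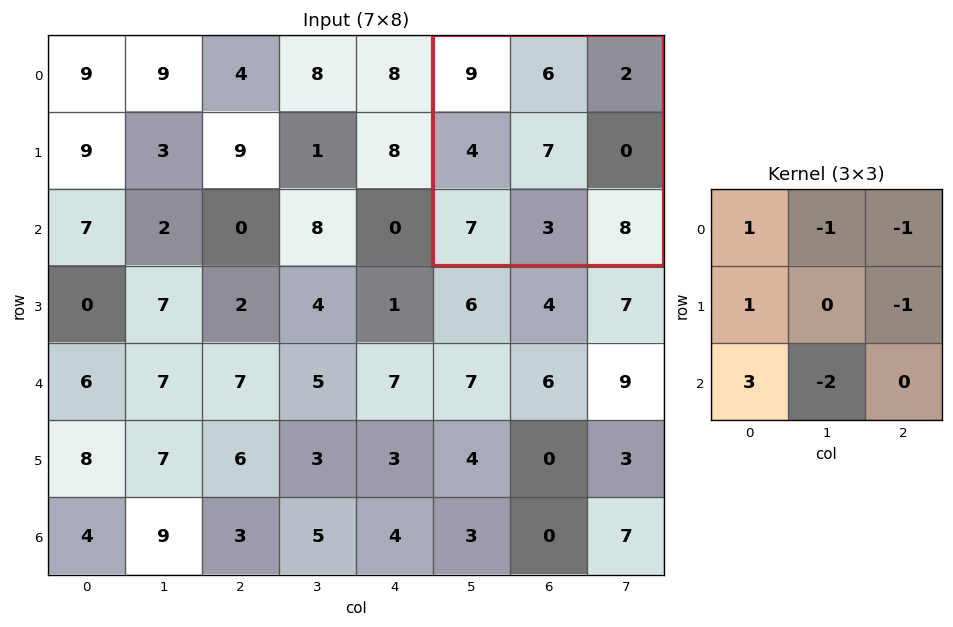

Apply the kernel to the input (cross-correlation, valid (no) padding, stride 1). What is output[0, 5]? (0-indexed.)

20

The receptive field on the input at this output position is [9 6 2 / 4 7 0 / 7 3 8]. Elementwise product with the kernel and sum: 9·1 + 6·-1 + 2·-1 + 4·1 + 0·-1 + 7·3 + 3·-2.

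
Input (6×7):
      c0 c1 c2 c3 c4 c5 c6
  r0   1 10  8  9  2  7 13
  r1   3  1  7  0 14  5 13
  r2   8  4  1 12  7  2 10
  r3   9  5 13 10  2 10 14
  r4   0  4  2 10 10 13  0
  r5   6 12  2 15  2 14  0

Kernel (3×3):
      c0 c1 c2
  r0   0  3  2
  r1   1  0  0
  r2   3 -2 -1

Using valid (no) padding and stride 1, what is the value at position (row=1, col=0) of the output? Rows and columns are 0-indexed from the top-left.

The receptive field on the input at this output position is [3 1 7 / 8 4 1 / 9 5 13]. Elementwise product with the kernel and sum: 1·3 + 7·2 + 8·1 + 9·3 + 5·-2 + 13·-1.

29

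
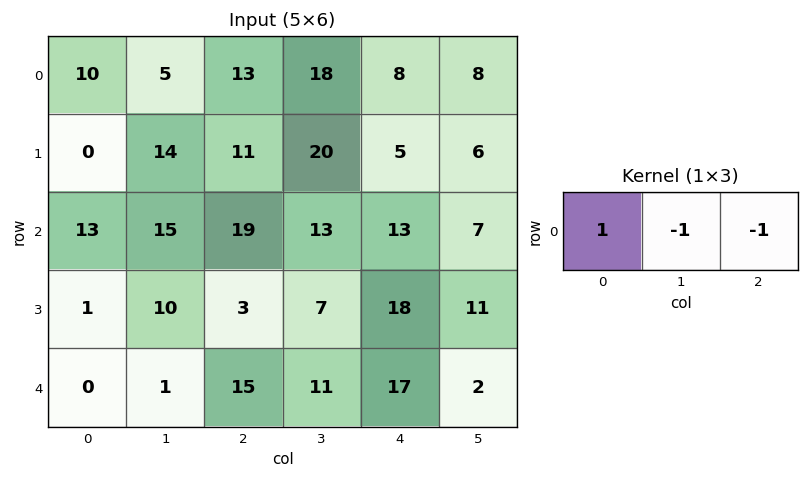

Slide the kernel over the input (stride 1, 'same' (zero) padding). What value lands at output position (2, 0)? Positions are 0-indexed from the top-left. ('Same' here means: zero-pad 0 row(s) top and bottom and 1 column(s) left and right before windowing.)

-28

The receptive field on the zero-padded input at this output position is [0 13 15]. Elementwise product with the kernel and sum: 0·1 + 13·-1 + 15·-1.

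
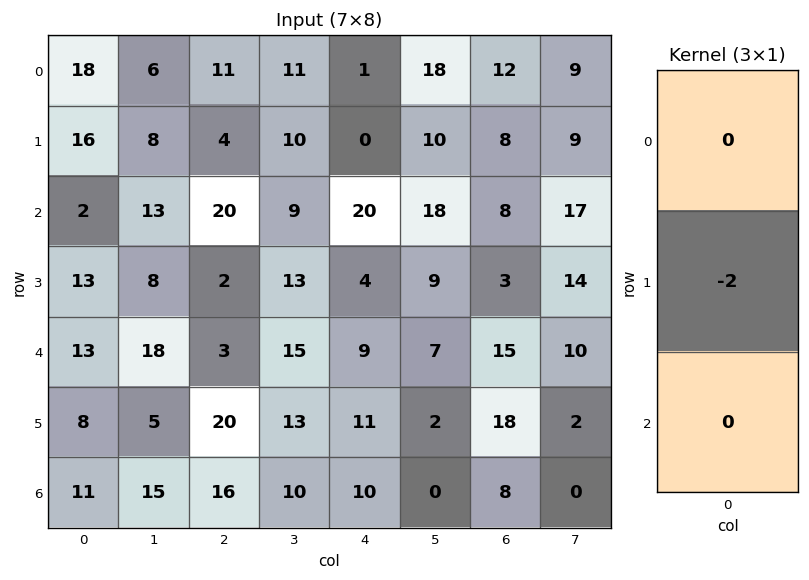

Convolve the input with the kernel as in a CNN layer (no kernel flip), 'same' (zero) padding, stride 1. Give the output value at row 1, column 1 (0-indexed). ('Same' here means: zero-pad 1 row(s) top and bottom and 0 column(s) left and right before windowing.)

The receptive field on the zero-padded input at this output position is [6 / 8 / 13]. Elementwise product with the kernel and sum: 8·-2.

-16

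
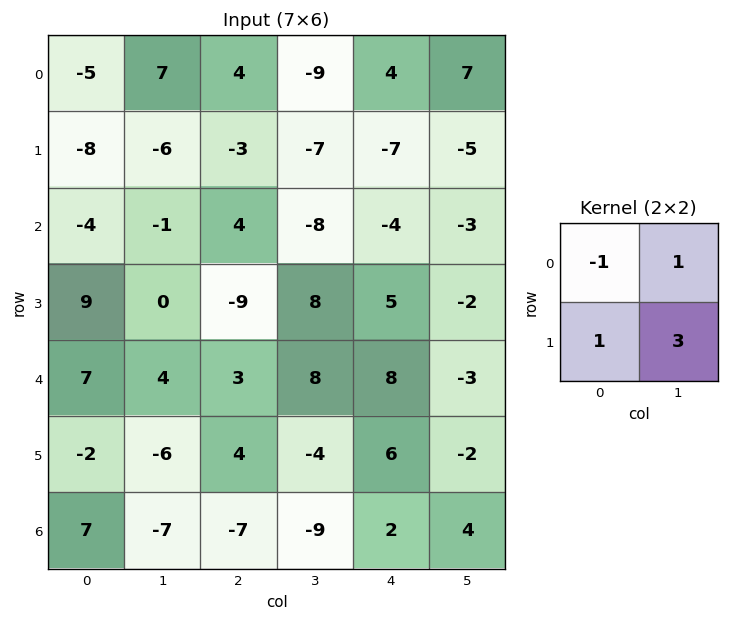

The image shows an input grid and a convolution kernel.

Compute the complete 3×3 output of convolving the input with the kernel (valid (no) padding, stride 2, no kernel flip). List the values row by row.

Output[0,0]: The receptive field on the input at this output position is [-5 7 / -8 -6]. Elementwise product with the kernel and sum: -5·-1 + 7·1 + -8·1 + -6·3.

-14 -37 -19
12 3 0
-23 -3 -11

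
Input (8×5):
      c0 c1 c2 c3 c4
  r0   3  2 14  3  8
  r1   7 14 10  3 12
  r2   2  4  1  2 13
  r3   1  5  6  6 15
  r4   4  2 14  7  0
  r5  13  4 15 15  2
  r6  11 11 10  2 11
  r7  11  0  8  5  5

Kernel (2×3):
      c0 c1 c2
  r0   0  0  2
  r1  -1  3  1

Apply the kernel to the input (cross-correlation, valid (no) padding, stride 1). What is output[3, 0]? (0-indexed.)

28

The receptive field on the input at this output position is [1 5 6 / 4 2 14]. Elementwise product with the kernel and sum: 6·2 + 4·-1 + 2·3 + 14·1.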